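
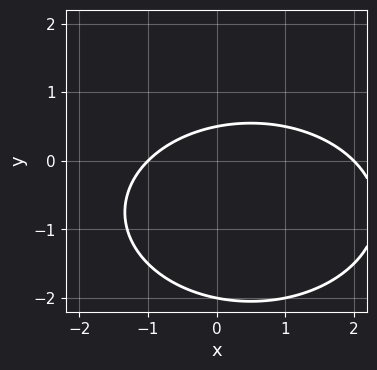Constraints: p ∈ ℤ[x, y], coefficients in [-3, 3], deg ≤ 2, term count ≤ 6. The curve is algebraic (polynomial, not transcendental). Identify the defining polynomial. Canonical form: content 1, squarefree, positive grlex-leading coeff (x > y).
x^2 + 2*y^2 - x + 3*y - 2

(a) The degree is 2 — a generic line meets the curve in up to 2 points.
(b) From the axis intercepts and sections: among the integer gridlines, it crosses the x-axis at x ∈ {-1, 2}; it crosses the y-axis at the gridline y = -2.
(c) The integer polynomial consistent with all of this is the stated p.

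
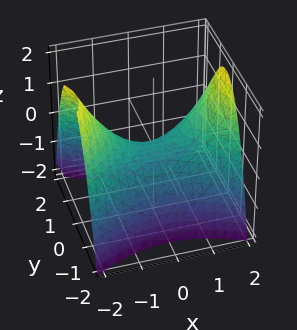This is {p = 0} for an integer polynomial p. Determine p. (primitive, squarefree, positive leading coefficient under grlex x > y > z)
1. Degree: a saddle surface; a quadric, so deg p = 2.
2. Symmetries: mirror symmetry y ↦ −y ⇒ only even powers of y; it's symmetric under x → −x, forcing even powers of x.
3. From the axis intercepts and sections: one x-axis crossing is at x = 0; it meets the y-axis at y = 0 (among the integer gridlines); it crosses the z-axis at the gridline z = 0.
4. These observations pin down the coefficients.

x^2 - 2*y^2 - 2*z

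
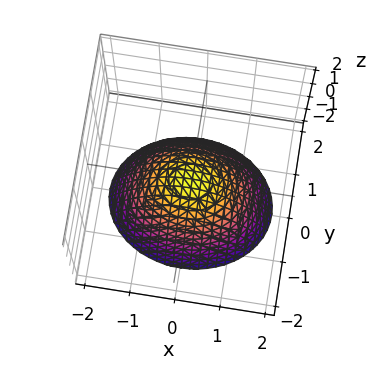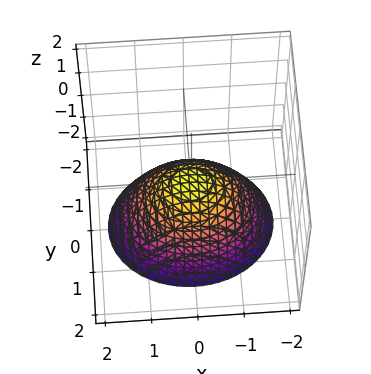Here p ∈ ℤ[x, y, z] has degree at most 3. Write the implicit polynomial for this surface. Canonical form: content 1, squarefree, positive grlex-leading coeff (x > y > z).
2*x^2 + 3*y^2 + 3*z

(a) deg p = 2. A paraboloid; a quadric.
(b) Symmetries: mirror symmetry y ↦ −y ⇒ only even powers of y; mirror symmetry x ↦ −x ⇒ only even powers of x.
(c) Reading off the gridlines: it crosses the x-axis at the gridline x = 0; it crosses the z-axis at the gridline z = 0; one y-axis crossing is at y = 0.
(d) Assembling these constraints gives the stated polynomial.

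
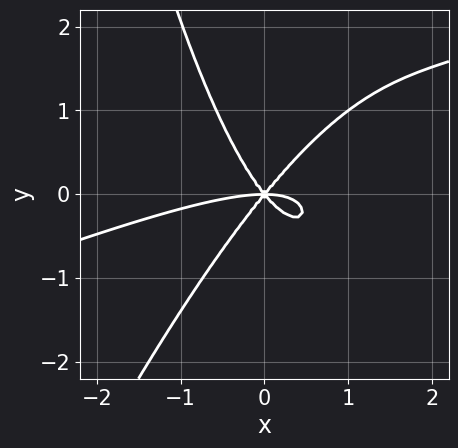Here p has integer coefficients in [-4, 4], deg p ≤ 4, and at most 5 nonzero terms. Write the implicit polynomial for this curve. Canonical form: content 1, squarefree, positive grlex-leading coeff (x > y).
x^4 - 3*x^3*y + x^2*y^2 + 3*x^2*y - 2*y^3

Degree: no degree-3 curve has this shape, so deg p = 4.
Reading off the gridlines: one x-axis crossing is at x = 0; it meets the y-axis at y = 0 (among the integer gridlines).
Matching integer coefficients to the picture gives p.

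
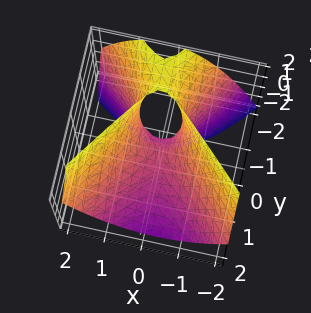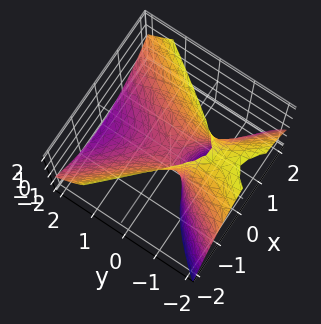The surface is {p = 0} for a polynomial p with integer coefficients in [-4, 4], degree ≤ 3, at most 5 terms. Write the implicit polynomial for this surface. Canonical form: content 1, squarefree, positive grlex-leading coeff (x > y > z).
3*x^2 + x*y - 2*y^2 - 3*y*z - 2*z

(a) Degree: no degree-1 surface has this shape, so deg p = 2.
(b) Observable constraints: one y-axis crossing is at y = 0; it meets the z-axis at z = 0 (among the integer gridlines); it crosses the x-axis at the gridline x = 0.
(c) The integer polynomial consistent with all of this is the stated p.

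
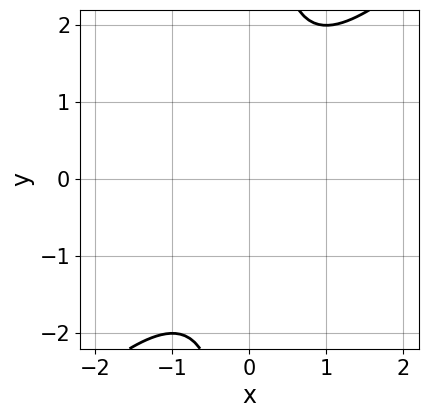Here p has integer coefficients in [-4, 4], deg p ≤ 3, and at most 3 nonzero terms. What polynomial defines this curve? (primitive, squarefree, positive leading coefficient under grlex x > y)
The degree is 2 — a generic line meets the curve in up to 2 points.
Reading off the gridlines: no x-intercept at any integer in the box; the curve avoids every integer y-axis point in the box.
Together with the visible shape, these determine p as stated.

x^2 - x*y + 1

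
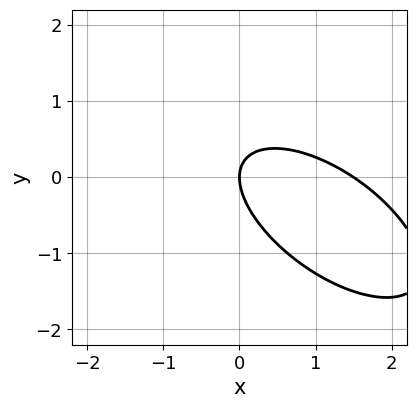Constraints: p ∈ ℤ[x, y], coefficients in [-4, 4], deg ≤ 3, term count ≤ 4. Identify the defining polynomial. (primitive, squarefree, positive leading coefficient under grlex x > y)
2*x^2 + 3*x*y + 3*y^2 - 3*x

deg p = 2. The shape is more complex than any degree-1 curve.
Reading off the gridlines: one x-axis crossing is at x = 0; one y-axis crossing is at y = 0.
Putting this together gives p.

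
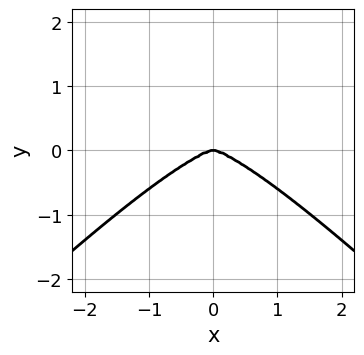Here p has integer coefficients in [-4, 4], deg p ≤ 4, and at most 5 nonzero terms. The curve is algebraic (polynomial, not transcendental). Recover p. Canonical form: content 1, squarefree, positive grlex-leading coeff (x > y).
x^4 - x^2*y^2 + 3*y^3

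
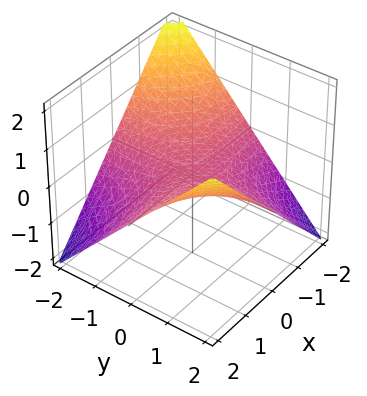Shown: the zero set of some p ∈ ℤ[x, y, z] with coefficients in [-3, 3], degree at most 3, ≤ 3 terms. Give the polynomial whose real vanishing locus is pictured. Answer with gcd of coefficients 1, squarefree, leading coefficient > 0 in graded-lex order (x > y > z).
x*y - 2*z

1. The degree is 2 — a hyperbolic paraboloid; a quadric.
2. Reading off the gridlines: the visible y-axis segment lies entirely on the surface; the visible x-axis segment lies entirely on the surface.
3. Assembling these constraints gives the stated polynomial.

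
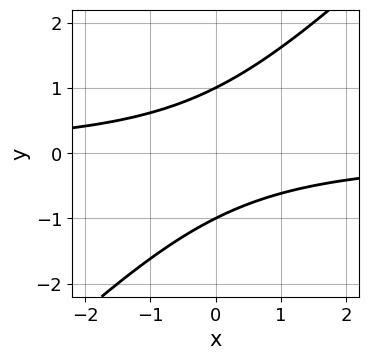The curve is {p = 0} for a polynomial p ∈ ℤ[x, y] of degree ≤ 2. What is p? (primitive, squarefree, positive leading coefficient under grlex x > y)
x*y - y^2 + 1

(a) deg p = 2. A generic line meets the curve in up to 2 points.
(b) From the visible intercepts: it misses every integer gridline on the x-axis; the y-axis gridline crossings are at y ∈ {-1, 1}.
(c) Assembling these constraints gives the stated polynomial.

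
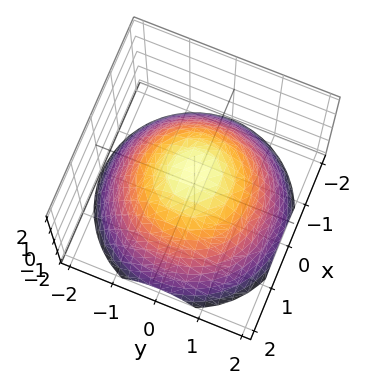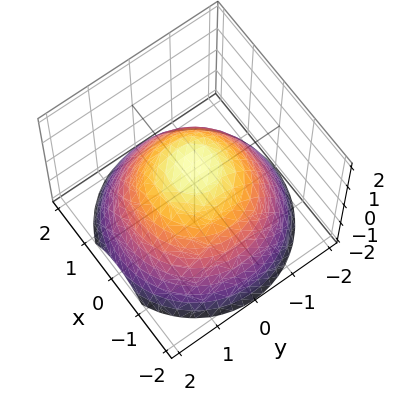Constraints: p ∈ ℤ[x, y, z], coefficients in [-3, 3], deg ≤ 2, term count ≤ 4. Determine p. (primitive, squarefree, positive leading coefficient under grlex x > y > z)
2*x^2 + 2*y^2 + 3*z - 3

1. The degree is 2 — no degree-1 surface has this shape.
2. Symmetry: every cross-section ⟂ z is a circle, so x, y appear only via x² + y².
3. Against the integer gridlines: it meets the z-axis at z = 1 (among the integer gridlines); a circular section at z = 0 has radius between 1 and 2.
4. Together with the visible shape, these determine p as stated.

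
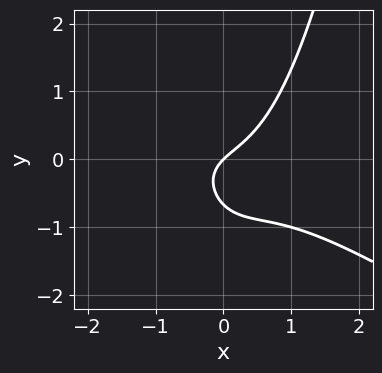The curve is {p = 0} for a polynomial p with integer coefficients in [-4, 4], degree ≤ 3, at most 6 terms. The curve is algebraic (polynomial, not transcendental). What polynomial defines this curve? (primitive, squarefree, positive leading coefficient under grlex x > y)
2*x^3 + 3*x^2*y - 3*y^2 + 2*x - 2*y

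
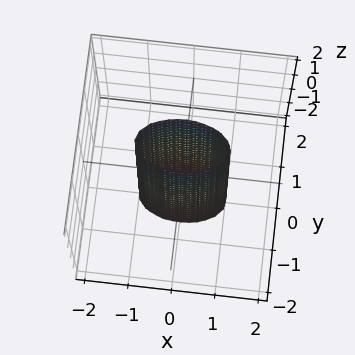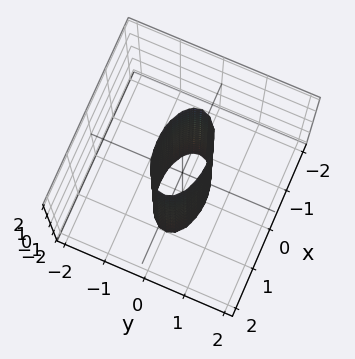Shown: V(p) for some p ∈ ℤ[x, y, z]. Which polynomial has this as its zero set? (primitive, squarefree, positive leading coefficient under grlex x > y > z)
(a) Degree: a cylinder; a quadric, so deg p = 2.
(b) Symmetries: it's symmetric under x → −x, forcing even powers of x; mirror symmetry z ↦ −z ⇒ only even powers of z; mirror symmetry y ↦ −y ⇒ only even powers of y.
(c) Observable constraints: it misses every integer gridline on the z-axis; the x-axis gridline crossings are at x ∈ {-1, 1}.
(d) Fitting integer coefficients to these (and the overall shape) gives p.

x^2 + 3*y^2 - 1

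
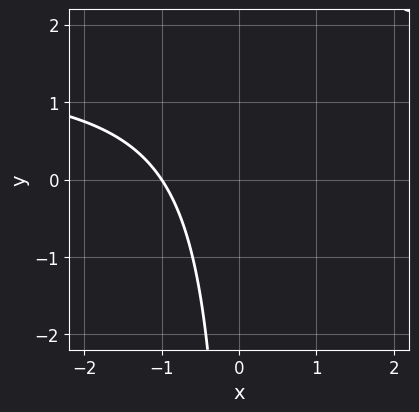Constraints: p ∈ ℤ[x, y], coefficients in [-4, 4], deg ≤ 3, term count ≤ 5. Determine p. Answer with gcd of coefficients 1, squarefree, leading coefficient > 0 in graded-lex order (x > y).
2*x*y - 3*x - 3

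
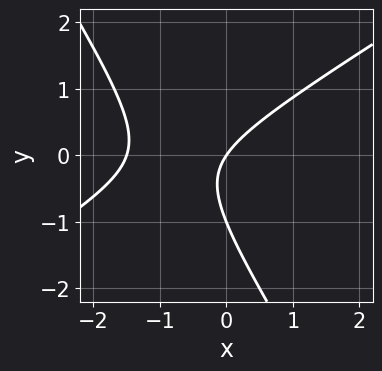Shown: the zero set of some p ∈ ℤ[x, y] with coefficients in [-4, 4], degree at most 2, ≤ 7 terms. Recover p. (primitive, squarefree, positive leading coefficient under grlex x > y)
(a) deg p = 2. No degree-1 curve has this shape.
(b) Checking where it meets the axes: it crosses the x-axis at the gridline x = 0; among the integer gridlines, it crosses the y-axis at y ∈ {-1, 0}.
(c) Assembling these constraints gives the stated polynomial.

2*x^2 - 2*x*y - 2*y^2 + 3*x - 2*y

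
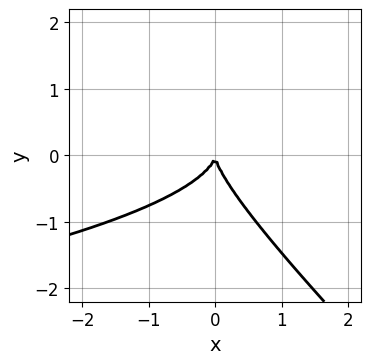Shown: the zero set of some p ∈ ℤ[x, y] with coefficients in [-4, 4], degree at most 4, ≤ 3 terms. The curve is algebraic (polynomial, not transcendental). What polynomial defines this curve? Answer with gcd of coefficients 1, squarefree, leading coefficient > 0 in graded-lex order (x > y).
First, the degree is 3 — the shape is more complex than any degree-2 curve.
Next, reading off the gridlines: it meets the y-axis at y = 0 (among the integer gridlines); it crosses the x-axis at the gridline x = 0.
Finally, assembling these constraints gives the stated polynomial.

x*y^2 + y^3 + x^2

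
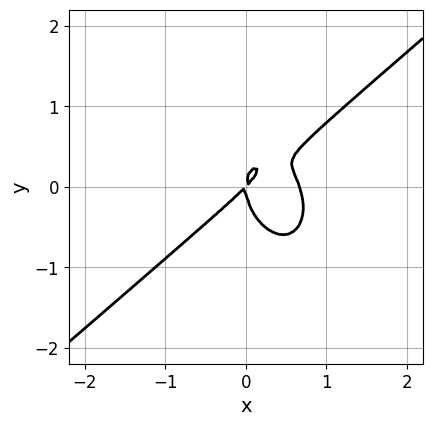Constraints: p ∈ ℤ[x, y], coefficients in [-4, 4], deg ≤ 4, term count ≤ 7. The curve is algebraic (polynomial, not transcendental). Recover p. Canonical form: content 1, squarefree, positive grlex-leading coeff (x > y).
(a) deg p = 3. No degree-2 curve has this shape.
(b) Observable constraints: one x-axis crossing is at x = 0; it crosses the y-axis at the gridline y = 0.
(c) Matching integer coefficients to the picture gives p.

3*x^3 - 2*x^2*y - 2*y^3 - 2*x^2 + 2*x*y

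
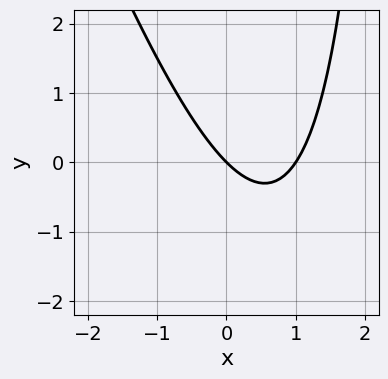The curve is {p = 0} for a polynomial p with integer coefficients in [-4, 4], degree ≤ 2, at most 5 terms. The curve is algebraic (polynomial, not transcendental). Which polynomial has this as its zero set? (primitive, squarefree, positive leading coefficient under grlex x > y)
3*x^2 + x*y - 3*x - 3*y

First, the degree is 2 — no degree-1 curve has this shape.
Then, against the integer gridlines: it crosses the y-axis at the gridline y = 0; the x-axis gridline crossings are at x ∈ {0, 1}.
Finally, fitting integer coefficients to these (and the overall shape) gives p.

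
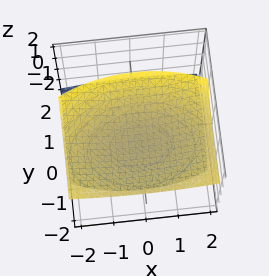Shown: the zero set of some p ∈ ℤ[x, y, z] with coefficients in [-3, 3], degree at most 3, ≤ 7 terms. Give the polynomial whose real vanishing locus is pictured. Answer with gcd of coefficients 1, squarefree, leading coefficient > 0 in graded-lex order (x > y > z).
First, there are 2 components. They look like related sheets of one shape, so recover p as a whole.
Then, deg p = 2. A generic line meets the surface in up to 2 points.
Next, from the axis intercepts and sections: the surface avoids every integer y-axis point in the box; among the integer gridlines, it crosses the z-axis at z ∈ {-1, 1}.
Finally, these observations pin down the coefficients.

x^2 + 2*y^2 + 3*y*z - 3*z^2 + 3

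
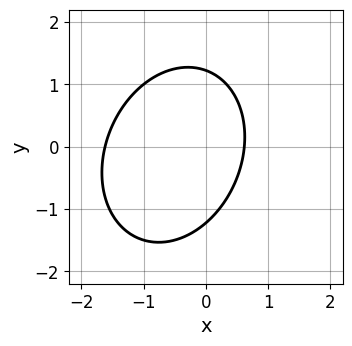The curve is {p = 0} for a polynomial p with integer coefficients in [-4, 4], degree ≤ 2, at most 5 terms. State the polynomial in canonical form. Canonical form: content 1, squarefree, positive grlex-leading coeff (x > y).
1. deg p = 2. The shape is more complex than any degree-1 curve.
2. The integer polynomial consistent with all of this is the stated p.

3*x^2 - x*y + 2*y^2 + 3*x - 3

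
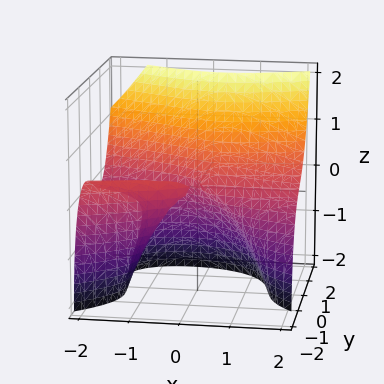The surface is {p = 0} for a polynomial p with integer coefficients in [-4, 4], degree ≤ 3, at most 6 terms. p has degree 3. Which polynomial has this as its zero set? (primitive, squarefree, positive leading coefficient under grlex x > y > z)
2*x^2*z - 3*y^3 - 2*x*y + y^2 + 2*z^2

(a) The degree is 3 — the shape is more complex than any degree-2 surface.
(b) From the axis intercepts and sections: every point of the x-axis in the box is on the surface.
(c) Together with the visible shape, these determine p as stated.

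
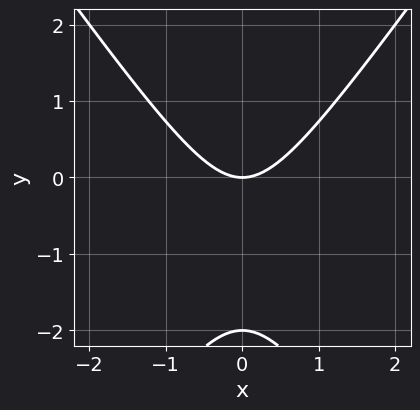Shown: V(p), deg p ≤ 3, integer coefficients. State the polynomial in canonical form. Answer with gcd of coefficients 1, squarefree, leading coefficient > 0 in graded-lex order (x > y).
2*x^2 - y^2 - 2*y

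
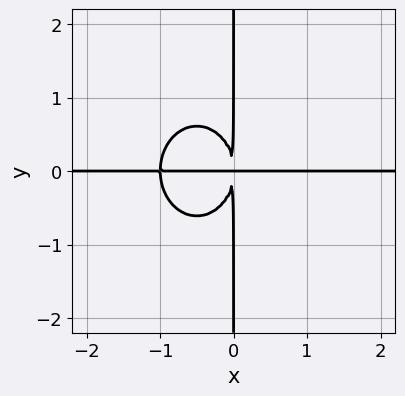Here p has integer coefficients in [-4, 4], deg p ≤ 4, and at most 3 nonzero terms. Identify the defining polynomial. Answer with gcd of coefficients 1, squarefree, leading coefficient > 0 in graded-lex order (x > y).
3*x^3*y + 2*x*y^3 + 3*x^2*y

First, degree: a generic line meets the curve in up to 4 points, so deg p = 4.
Then, from the axis intercepts and sections: every point of the y-axis in the box is on the curve; every point of the x-axis in the box is on the curve.
Finally, putting this together gives p.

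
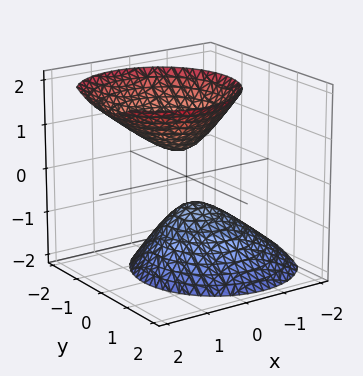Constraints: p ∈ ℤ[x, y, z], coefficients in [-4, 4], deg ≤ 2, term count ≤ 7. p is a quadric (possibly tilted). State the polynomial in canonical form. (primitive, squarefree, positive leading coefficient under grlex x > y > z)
3*x^2 - 2*x*z + 3*y^2 - 2*z^2 + 1

(a) There are 2 components. Treating them together as one polynomial.
(b) deg p = 2. No degree-1 surface has this shape.
(c) Against the integer gridlines: it misses every integer gridline on the x-axis; no y-intercept at any integer in the box.
(d) The integer polynomial consistent with all of this is the stated p.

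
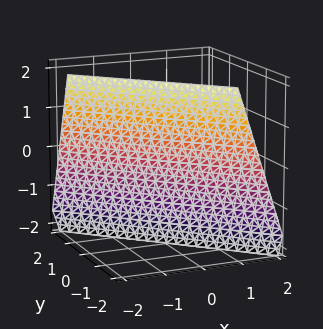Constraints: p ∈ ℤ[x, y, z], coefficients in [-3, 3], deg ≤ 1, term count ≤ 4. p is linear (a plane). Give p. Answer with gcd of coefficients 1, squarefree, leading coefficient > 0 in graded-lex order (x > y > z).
(a) The degree is 1 — every cross-section is a straight line — this is a plane.
(b) Against the integer gridlines: it meets the z-axis at z = -2 (among the integer gridlines).
(c) Putting this together gives p.

3*x + 3*y + z + 2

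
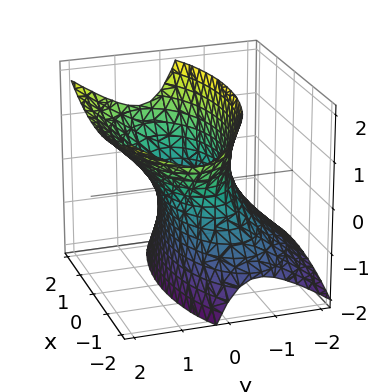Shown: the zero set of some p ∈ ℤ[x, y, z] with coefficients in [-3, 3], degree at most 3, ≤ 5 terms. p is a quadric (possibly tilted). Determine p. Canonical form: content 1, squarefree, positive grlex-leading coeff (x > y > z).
x^2 + 3*y^2 - 3*y*z - z^2 - 2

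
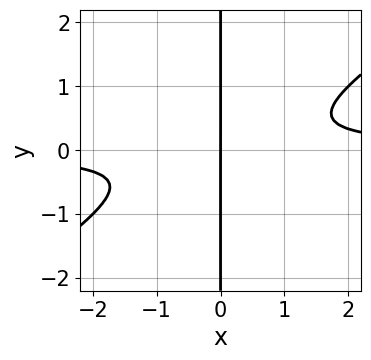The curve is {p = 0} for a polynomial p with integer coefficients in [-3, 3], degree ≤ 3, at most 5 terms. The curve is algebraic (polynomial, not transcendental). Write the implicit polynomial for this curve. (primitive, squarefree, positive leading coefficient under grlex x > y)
2*x^2*y - 3*x*y^2 - x

First, the degree is 3 — the shape is more complex than any degree-2 curve.
Next, observable constraints: every point of the y-axis in the box is on the curve; it crosses the x-axis at the gridline x = 0.
Finally, the integer polynomial consistent with all of this is the stated p.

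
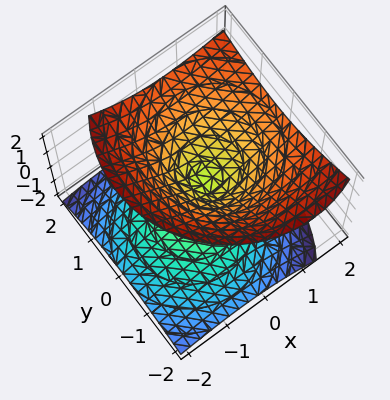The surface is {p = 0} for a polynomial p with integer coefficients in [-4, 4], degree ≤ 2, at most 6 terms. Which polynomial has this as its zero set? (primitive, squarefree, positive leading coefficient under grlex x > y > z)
1. Degree: the shape is more complex than any degree-1 surface, so deg p = 2.
2. Reading off the gridlines: one x-axis crossing is at x = 0; one y-axis crossing is at y = 0.
3. Solving for integer coefficients yields p as stated.

2*x^2 - 2*x*z + 2*y^2 - y*z - 3*z^2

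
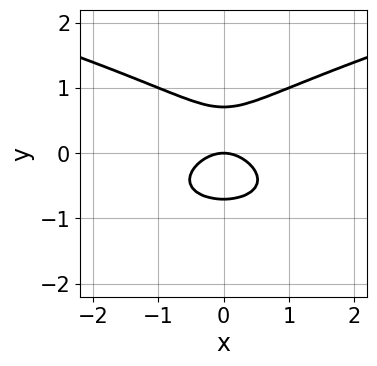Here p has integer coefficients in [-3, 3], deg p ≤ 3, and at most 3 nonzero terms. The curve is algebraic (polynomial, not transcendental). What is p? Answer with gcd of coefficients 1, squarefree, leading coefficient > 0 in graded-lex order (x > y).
First, the degree is 3 — no degree-2 curve has this shape.
Next, symmetries: the x ↦ −x reflection is a symmetry, so x appears only in even powers.
Then, against the integer gridlines: it crosses the x-axis at the gridline x = 0; one y-axis crossing is at y = 0.
Finally, the integer polynomial consistent with all of this is the stated p.

2*y^3 - x^2 - y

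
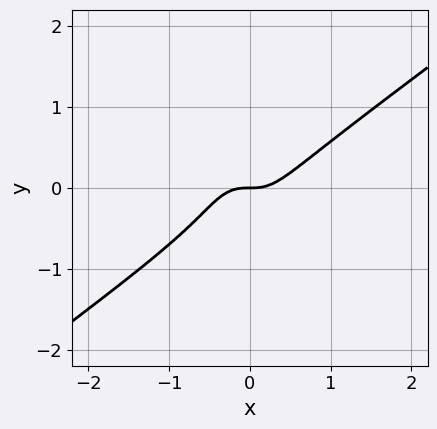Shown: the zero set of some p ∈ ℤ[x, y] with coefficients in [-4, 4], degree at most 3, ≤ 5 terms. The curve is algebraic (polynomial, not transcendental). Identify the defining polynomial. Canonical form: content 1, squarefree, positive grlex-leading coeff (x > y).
3*x^3 - 3*x^2*y - 2*y^3 - y^2 - y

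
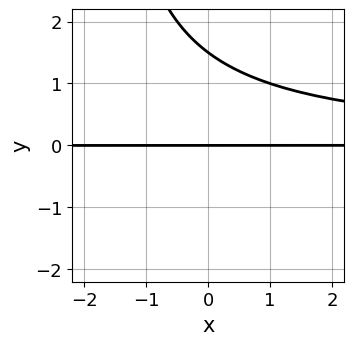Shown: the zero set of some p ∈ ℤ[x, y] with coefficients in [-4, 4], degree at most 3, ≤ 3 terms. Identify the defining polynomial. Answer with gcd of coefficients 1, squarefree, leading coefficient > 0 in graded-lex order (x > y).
First, deg p = 3. The shape is more complex than any degree-2 curve.
Then, checking where it meets the axes: one y-axis crossing is at y = 0; the visible x-axis segment lies entirely on the curve.
Finally, assembling these constraints gives the stated polynomial.

x*y^2 + 2*y^2 - 3*y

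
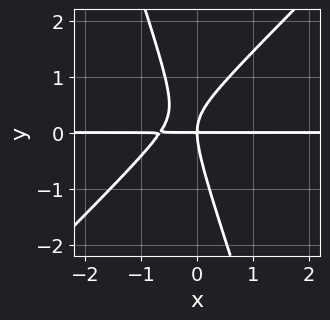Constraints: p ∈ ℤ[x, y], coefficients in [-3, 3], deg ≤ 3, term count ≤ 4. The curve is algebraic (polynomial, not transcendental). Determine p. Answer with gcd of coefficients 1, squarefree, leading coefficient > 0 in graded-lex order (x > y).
3*x^2*y - 2*x*y^2 - y^3 + 2*x*y

1. The degree is 3 — a generic line meets the curve in up to 3 points.
2. Reading off the gridlines: it meets the y-axis at y = 0 (among the integer gridlines); every point of the x-axis in the box is on the curve.
3. Assembling these constraints gives the stated polynomial.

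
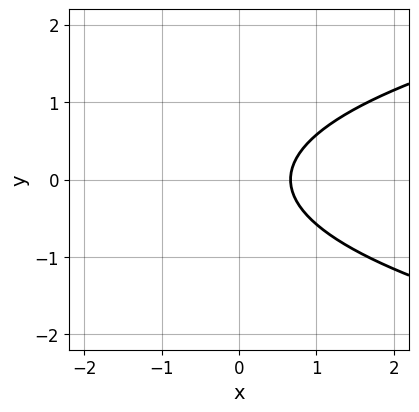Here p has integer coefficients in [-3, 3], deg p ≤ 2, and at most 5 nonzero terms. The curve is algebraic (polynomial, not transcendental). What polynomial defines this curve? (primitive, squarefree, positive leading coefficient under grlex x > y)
3*y^2 - 3*x + 2

deg p = 2. No degree-1 curve has this shape.
Symmetries: mirror symmetry y ↦ −y ⇒ only even powers of y.
Checking where it meets the axes: the curve avoids every integer y-axis point in the box.
Putting this together gives p.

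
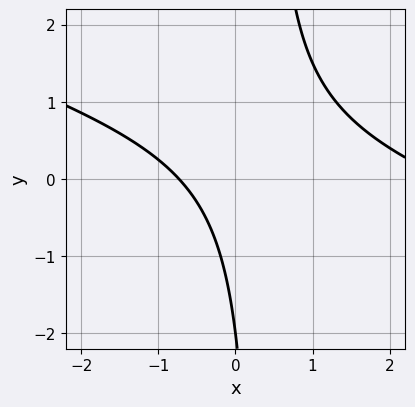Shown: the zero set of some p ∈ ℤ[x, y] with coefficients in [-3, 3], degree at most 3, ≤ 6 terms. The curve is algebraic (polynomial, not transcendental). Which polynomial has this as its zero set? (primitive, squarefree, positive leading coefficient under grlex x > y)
x^2 + 3*x*y - 2*x - y - 2

1. deg p = 2. No degree-1 curve has this shape.
2. Against the integer gridlines: it crosses the y-axis at the gridline y = -2.
3. Matching integer coefficients to the picture gives p.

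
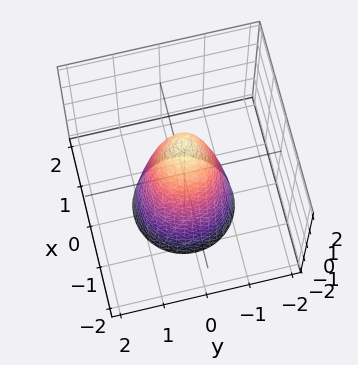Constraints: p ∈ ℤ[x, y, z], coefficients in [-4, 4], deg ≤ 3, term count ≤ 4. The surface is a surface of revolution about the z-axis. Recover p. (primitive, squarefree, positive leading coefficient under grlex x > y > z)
3*x^2 + 3*y^2 + z - 2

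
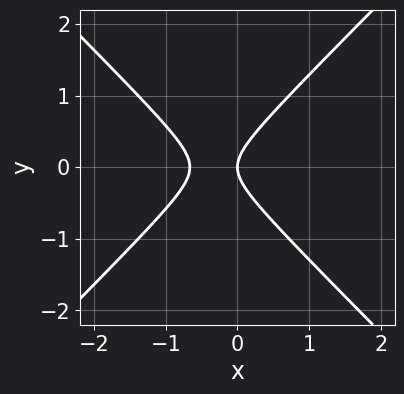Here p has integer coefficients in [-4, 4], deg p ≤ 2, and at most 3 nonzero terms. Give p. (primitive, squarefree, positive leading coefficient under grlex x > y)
deg p = 2.
Symmetries: mirror symmetry y ↦ −y ⇒ only even powers of y.
From the visible intercepts: it crosses the y-axis at the gridline y = 0; it meets the x-axis at x = 0 (among the integer gridlines).
The integer polynomial consistent with all of this is the stated p.

3*x^2 - 3*y^2 + 2*x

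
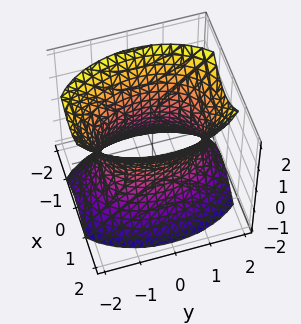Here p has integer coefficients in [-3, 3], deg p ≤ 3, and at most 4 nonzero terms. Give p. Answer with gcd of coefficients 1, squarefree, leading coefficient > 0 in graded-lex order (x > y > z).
2*x^2 + y^2 - z^2 - 2

1. deg p = 2. One connected sheet with a waist; a quadric.
2. Symmetries: mirror symmetry y ↦ −y ⇒ only even powers of y; it's symmetric under z → −z, forcing even powers of z; the x ↦ −x reflection is a symmetry, so x appears only in even powers.
3. Reading off the gridlines: the x-axis gridline crossings are at x ∈ {-1, 1}; it misses every integer gridline on the z-axis.
4. Fitting integer coefficients to these (and the overall shape) gives p.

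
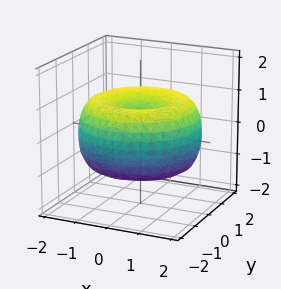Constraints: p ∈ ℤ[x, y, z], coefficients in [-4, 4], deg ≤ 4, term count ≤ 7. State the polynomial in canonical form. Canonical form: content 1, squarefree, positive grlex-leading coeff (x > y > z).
(a) deg p = 4.
(b) By symmetry, every cross-section ⟂ z is a circle, so x, y appear only via x² + y².
(c) Observable constraints: a circular section at z = 0 has radius between 1 and 2.
(d) Putting this together gives p.

x^4 + 2*x^2*y^2 + y^4 - 3*x^2 - 3*y^2 + 3*z^2 - 1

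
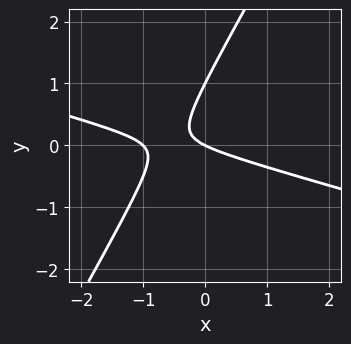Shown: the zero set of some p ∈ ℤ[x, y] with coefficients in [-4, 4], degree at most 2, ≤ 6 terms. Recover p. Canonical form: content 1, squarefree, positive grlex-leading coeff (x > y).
x^2 + 3*x*y - 2*y^2 + x + 2*y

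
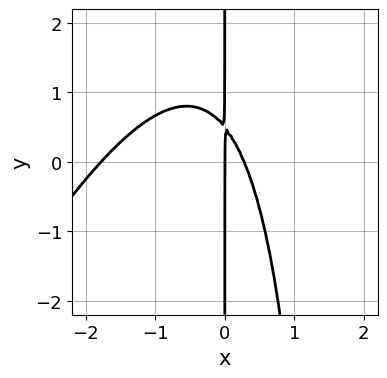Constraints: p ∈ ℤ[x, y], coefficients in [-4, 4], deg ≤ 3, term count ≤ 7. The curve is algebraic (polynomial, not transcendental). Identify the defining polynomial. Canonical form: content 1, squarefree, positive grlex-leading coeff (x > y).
1. Degree: a generic line meets the curve in up to 3 points, so deg p = 3.
2. From the axis intercepts and sections: it meets the x-axis at x = 0 (among the integer gridlines); every point of the y-axis in the box is on the curve.
3. Matching integer coefficients to the picture gives p.

2*x^3 - x^2*y + 3*x^2 + 2*x*y - x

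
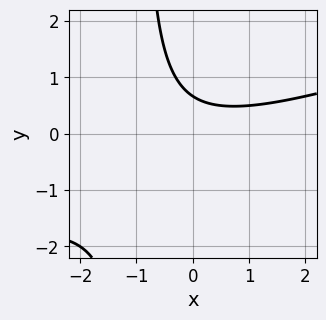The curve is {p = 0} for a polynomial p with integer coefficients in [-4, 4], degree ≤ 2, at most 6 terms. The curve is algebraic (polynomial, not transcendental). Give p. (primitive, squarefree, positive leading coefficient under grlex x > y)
x^2 - 3*x*y - 3*y + 2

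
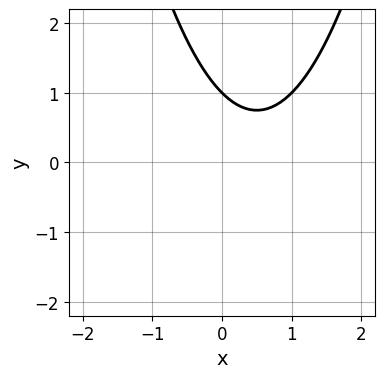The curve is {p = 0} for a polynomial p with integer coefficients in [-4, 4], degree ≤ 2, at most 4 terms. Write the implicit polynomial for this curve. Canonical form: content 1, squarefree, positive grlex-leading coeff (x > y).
(a) deg p = 2.
(b) From the visible intercepts: it crosses the y-axis at the gridline y = 1; the curve avoids every integer x-axis point in the box.
(c) Together with the visible shape, these determine p as stated.

x^2 - x - y + 1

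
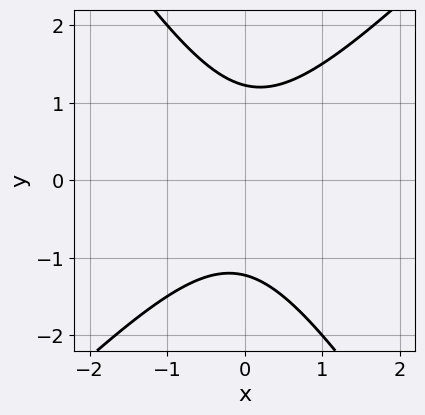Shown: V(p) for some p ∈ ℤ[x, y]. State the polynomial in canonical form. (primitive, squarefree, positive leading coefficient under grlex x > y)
3*x^2 - x*y - 2*y^2 + 3

(a) Degree: no degree-1 curve has this shape, so deg p = 2.
(b) Observable constraints: the curve avoids every integer x-axis point in the box.
(c) Together with the visible shape, these determine p as stated.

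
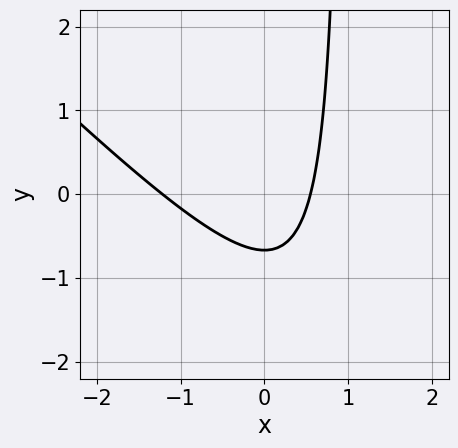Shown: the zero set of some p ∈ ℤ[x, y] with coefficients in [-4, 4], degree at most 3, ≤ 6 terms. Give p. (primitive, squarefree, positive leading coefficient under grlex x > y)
First, deg p = 2. A generic line meets the curve in up to 2 points.
Finally, matching integer coefficients to the picture gives p.

3*x^2 + 3*x*y + 2*x - 3*y - 2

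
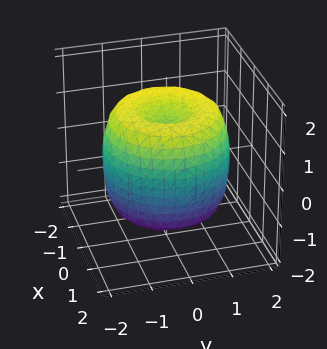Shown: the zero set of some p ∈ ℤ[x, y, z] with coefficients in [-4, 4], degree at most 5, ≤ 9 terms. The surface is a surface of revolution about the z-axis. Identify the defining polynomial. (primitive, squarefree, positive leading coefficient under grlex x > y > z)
(a) The degree is 4 — no degree-3 surface has this shape.
(b) Symmetries: rotational symmetry about the z-axis ⇒ p depends on x, y only through x² + y².
(c) From the visible intercepts: the z-axis gridline crossings are at z ∈ {-1, 1}; a circular section at z = 0 has radius between 1 and 2.
(d) Matching integer coefficients to the picture gives p.

x^4 + 2*x^2*y^2 + y^4 - 2*x^2 - 2*y^2 + z^2 - 1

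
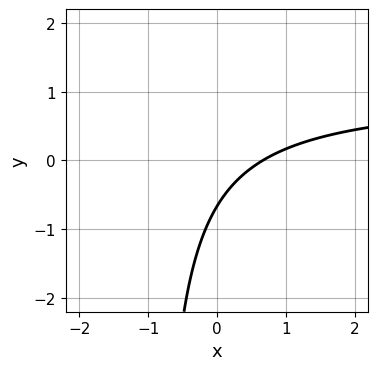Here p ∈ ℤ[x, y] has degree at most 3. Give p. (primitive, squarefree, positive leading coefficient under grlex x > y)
1. The degree is 2 — the shape is more complex than any degree-1 curve.
2. Matching integer coefficients to the picture gives p.

3*x*y - 3*x + 3*y + 2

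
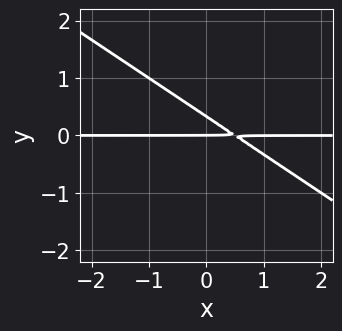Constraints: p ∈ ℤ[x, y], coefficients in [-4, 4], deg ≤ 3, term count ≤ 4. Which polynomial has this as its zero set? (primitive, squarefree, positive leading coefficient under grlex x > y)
First, the degree is 2 — a generic line meets the curve in up to 2 points.
Then, from the visible intercepts: it meets the y-axis at y = 0 (among the integer gridlines); the visible x-axis segment lies entirely on the curve.
Finally, assembling these constraints gives the stated polynomial.

2*x*y + 3*y^2 - y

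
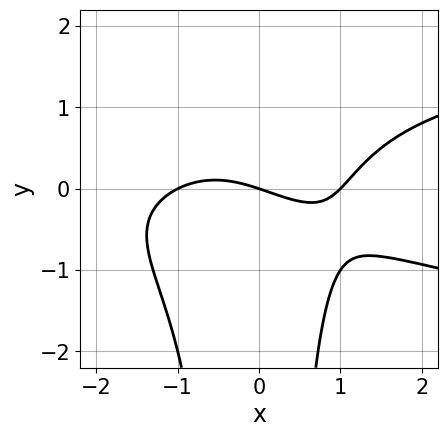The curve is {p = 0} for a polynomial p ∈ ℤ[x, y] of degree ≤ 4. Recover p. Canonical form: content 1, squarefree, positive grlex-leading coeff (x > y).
2*x^2*y^2 - x^3 - x*y + x + 3*y

deg p = 4.
Checking where it meets the axes: among the integer gridlines, it crosses the x-axis at x ∈ {-1, 0, 1}; it crosses the y-axis at the gridline y = 0.
Matching integer coefficients to the picture gives p.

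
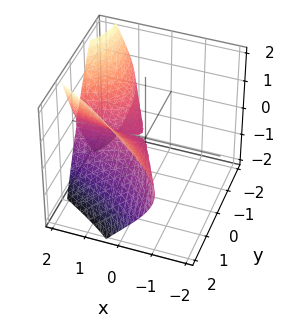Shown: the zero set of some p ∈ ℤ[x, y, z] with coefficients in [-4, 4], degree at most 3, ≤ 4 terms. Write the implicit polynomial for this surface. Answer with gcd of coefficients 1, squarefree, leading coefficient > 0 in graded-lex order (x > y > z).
2*x*y^2 + x*z^2 + y^3 - 3*z^2

(a) deg p = 3. No degree-2 surface has this shape.
(b) Against the integer gridlines: it crosses the z-axis at the gridline z = 0; it meets the y-axis at y = 0 (among the integer gridlines); every point of the x-axis in the box is on the surface.
(c) Together with the visible shape, these determine p as stated.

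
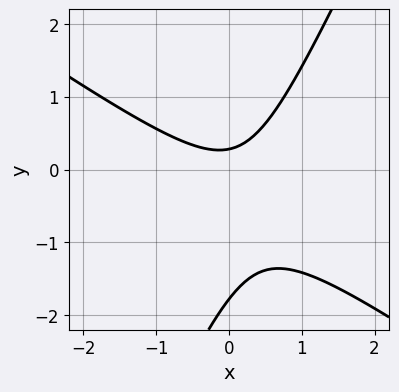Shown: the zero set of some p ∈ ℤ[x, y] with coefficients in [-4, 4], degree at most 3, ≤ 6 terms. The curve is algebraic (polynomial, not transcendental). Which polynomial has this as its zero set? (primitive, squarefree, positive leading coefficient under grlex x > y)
3*x^2 + 3*x*y - 2*y^2 - 3*y + 1

First, degree: a generic line meets the curve in up to 2 points, so deg p = 2.
Next, from the visible intercepts: it misses every integer gridline on the x-axis.
Finally, the integer polynomial consistent with all of this is the stated p.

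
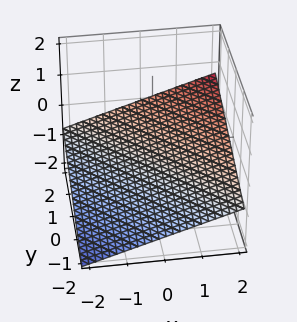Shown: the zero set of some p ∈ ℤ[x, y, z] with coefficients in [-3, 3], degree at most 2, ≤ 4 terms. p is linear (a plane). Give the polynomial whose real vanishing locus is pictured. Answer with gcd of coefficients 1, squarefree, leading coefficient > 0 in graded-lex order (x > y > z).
1. Degree: the surface is flat (a plane), so deg p = 1.
2. From the visible intercepts: it crosses the x-axis at the gridline x = 2; it crosses the y-axis at the gridline y = 2.
3. Solving for integer coefficients yields p as stated.

x + y - 3*z - 2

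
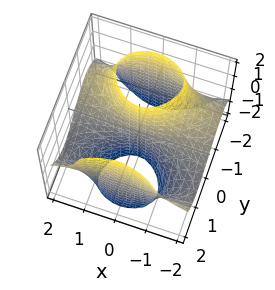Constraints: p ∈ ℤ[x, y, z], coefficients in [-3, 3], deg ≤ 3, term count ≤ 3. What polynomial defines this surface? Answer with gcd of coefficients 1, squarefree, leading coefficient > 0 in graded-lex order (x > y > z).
x^2*z - y^3 + 3*y

deg p = 3. No degree-2 surface has this shape.
Checking where it meets the axes: the visible z-axis segment lies entirely on the surface; it crosses the y-axis at the gridline y = 0; the visible x-axis segment lies entirely on the surface.
The integer polynomial consistent with all of this is the stated p.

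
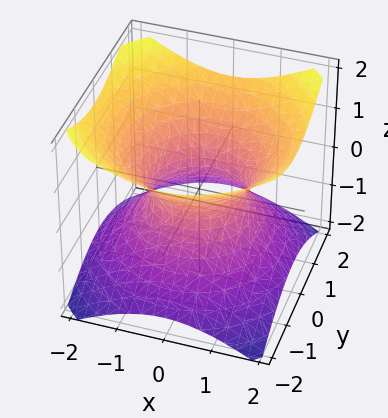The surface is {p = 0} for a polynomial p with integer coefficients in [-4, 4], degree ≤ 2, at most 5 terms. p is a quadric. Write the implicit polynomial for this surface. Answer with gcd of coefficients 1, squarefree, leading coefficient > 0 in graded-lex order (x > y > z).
(a) The degree is 2 — one connected sheet with a waist; a quadric.
(b) Symmetry: the surface is invariant under rotation about z: p = q(x² + y², z); the z ↦ −z reflection is a symmetry, so z appears only in even powers.
(c) Observable constraints: the y-axis gridline crossings are at y ∈ {-1, 1}; the x-axis gridline crossings are at x ∈ {-1, 1}; a circular section at z = -1 has radius between 1 and 2.
(d) Assembling these constraints gives the stated polynomial.

2*x^2 + 2*y^2 - 3*z^2 - 2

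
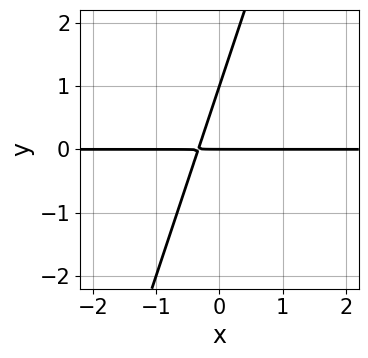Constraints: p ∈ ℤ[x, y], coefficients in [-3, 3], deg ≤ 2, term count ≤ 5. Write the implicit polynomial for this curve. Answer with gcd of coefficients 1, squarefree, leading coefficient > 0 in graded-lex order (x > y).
3*x*y - y^2 + y

1. deg p = 2.
2. From the axis intercepts and sections: the y-axis gridline crossings are at y ∈ {0, 1}; every point of the x-axis in the box is on the curve.
3. Together with the visible shape, these determine p as stated.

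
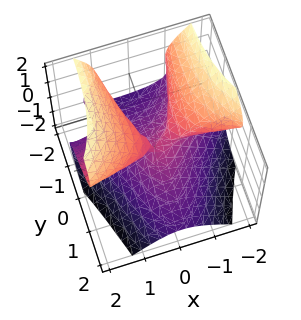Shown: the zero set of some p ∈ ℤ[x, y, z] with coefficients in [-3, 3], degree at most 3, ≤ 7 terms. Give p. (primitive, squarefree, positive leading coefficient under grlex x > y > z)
2*x^2*y - 2*x^2*z + 2*z^3 - x*z + y^2

First, deg p = 3. No degree-2 surface has this shape.
Then, from the axis intercepts and sections: the visible x-axis segment lies entirely on the surface; one y-axis crossing is at y = 0.
Finally, these observations pin down the coefficients.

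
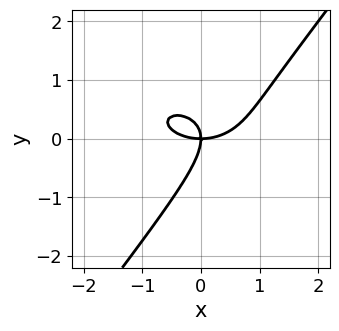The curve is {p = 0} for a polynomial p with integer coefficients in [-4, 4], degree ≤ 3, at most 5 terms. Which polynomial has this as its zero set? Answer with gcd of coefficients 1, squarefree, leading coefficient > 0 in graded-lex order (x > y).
x^3 + 2*x*y^2 - 2*y^3 - 2*x*y

1. The degree is 3 — no degree-2 curve has this shape.
2. From the visible intercepts: one y-axis crossing is at y = 0; it crosses the x-axis at the gridline x = 0.
3. These observations pin down the coefficients.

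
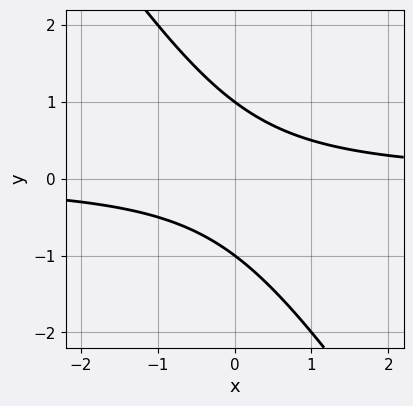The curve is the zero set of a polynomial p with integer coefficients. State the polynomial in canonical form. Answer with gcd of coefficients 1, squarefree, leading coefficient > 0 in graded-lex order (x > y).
3*x*y + 2*y^2 - 2

(a) The degree is 2 — no degree-1 curve has this shape.
(b) From the visible intercepts: no x-intercept at any integer in the box; the y-axis gridline crossings are at y ∈ {-1, 1}.
(c) Together with the visible shape, these determine p as stated.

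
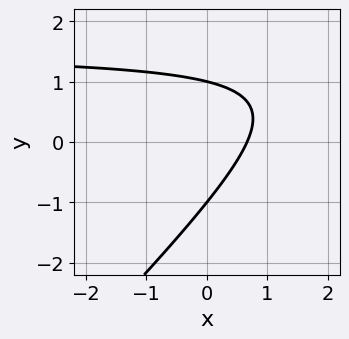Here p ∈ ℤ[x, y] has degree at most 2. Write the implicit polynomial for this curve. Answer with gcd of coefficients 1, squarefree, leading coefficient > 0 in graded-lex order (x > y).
(a) The degree is 2 — no degree-1 curve has this shape.
(b) From the visible intercepts: the y-axis gridline crossings are at y ∈ {-1, 1}.
(c) Together with the visible shape, these determine p as stated.

2*x*y - 2*y^2 - 3*x + 2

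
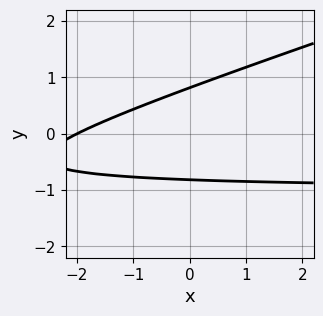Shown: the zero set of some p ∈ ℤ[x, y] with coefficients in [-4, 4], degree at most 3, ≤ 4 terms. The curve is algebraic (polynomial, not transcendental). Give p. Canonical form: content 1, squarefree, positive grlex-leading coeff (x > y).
First, degree: a generic line meets the curve in up to 2 points, so deg p = 2.
Next, from the visible intercepts: it crosses the x-axis at the gridline x = -2.
Finally, solving for integer coefficients yields p as stated.

x*y - 3*y^2 + x + 2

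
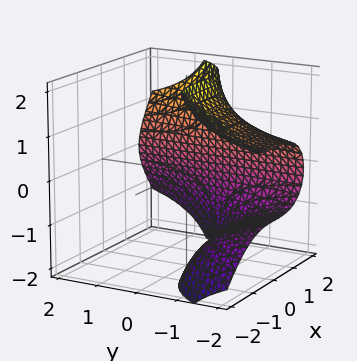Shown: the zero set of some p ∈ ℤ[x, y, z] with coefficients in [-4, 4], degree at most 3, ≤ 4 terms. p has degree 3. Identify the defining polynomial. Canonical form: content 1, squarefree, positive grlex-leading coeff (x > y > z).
1. The degree is 3 — a generic line meets the surface in up to 3 points.
2. Against the integer gridlines: the surface avoids every integer z-axis point in the box; no y-intercept at any integer in the box.
3. Together with the visible shape, these determine p as stated.

x^3 - 2*y*z^2 - 3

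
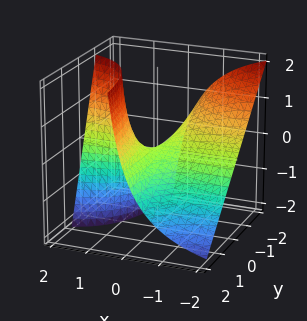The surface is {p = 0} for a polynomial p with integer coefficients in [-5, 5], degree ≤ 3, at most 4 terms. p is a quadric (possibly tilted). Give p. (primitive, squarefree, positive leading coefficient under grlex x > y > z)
Degree: the shape is more complex than any degree-1 surface, so deg p = 2.
From the axis intercepts and sections: one z-axis crossing is at z = 0; the visible x-axis segment lies entirely on the surface; the visible y-axis segment lies entirely on the surface.
Solving for integer coefficients yields p as stated.

4*x*y + 3*x*z - 3*z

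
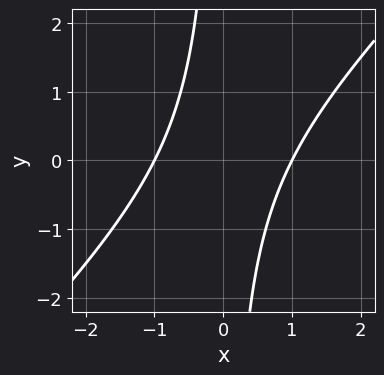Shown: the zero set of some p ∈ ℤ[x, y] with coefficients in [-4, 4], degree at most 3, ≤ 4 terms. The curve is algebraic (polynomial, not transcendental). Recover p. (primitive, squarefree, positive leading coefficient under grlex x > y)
x^2 - x*y - 1

(a) The degree is 2 — a generic line meets the curve in up to 2 points.
(b) Reading off the gridlines: no y-intercept at any integer in the box; among the integer gridlines, it crosses the x-axis at x ∈ {-1, 1}.
(c) These observations pin down the coefficients.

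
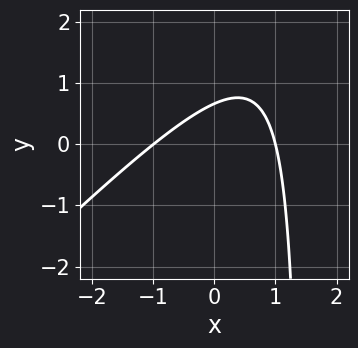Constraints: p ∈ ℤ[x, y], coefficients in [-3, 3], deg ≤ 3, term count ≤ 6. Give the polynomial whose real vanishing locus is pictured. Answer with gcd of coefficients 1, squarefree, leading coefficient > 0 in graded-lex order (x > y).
deg p = 2.
Observable constraints: the x-axis gridline crossings are at x ∈ {-1, 1}.
Together with the visible shape, these determine p as stated.

2*x^2 - 2*x*y + 3*y - 2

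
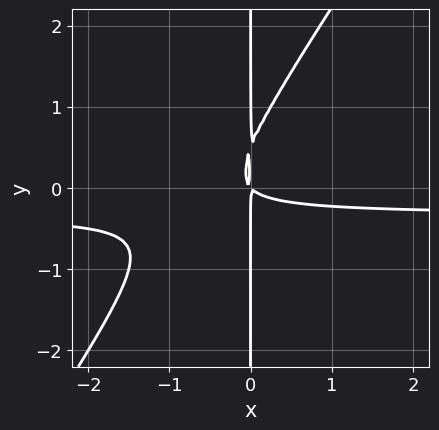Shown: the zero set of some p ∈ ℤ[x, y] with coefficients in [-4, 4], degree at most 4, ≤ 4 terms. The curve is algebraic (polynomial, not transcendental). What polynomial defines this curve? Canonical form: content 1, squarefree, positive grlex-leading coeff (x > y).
3*x^2*y - 2*x*y^2 + x^2 + x*y

First, degree: the shape is more complex than any degree-2 curve, so deg p = 3.
Then, observable constraints: every point of the y-axis in the box is on the curve.
Finally, together with the visible shape, these determine p as stated.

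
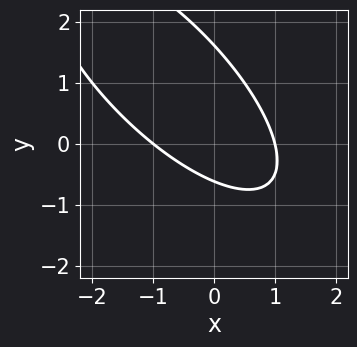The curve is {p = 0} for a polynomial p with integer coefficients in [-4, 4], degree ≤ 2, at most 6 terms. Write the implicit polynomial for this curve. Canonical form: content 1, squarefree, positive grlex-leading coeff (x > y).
First, the degree is 2 — no degree-1 curve has this shape.
Then, observable constraints: among the integer gridlines, it crosses the x-axis at x ∈ {-1, 1}.
Finally, solving for integer coefficients yields p as stated.

2*x^2 + 3*x*y + 2*y^2 - 2*y - 2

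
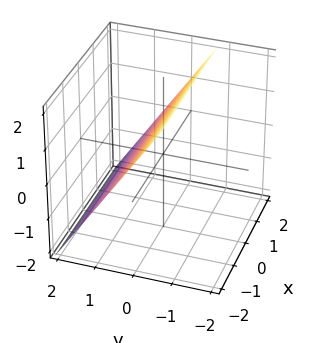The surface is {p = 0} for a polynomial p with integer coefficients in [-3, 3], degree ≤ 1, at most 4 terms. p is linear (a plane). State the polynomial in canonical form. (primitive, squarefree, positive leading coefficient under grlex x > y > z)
3*y + 2*z - 2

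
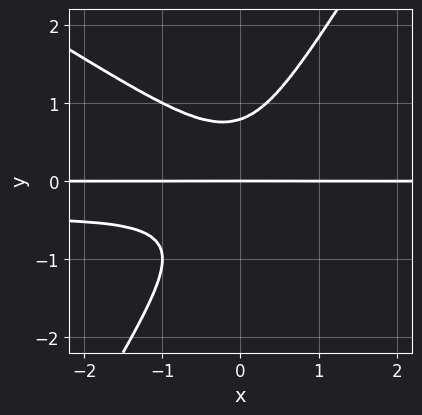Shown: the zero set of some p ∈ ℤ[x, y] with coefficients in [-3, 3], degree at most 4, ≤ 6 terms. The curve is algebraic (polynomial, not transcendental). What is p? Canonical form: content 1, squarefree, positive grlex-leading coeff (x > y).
2*x^2*y^2 + 2*x*y^3 - 2*y^4 + x^2*y + y

First, degree: a generic line meets the curve in up to 4 points, so deg p = 4.
Then, from the visible intercepts: it crosses the y-axis at the gridline y = 0; every point of the x-axis in the box is on the curve.
Finally, putting this together gives p.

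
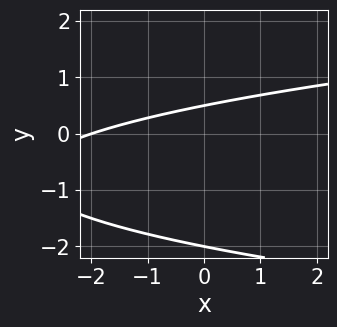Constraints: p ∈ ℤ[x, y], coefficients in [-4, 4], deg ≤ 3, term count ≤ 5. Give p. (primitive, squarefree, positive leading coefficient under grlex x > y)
First, deg p = 2. The shape is more complex than any degree-1 curve.
Next, from the visible intercepts: it crosses the y-axis at the gridline y = -2; one x-axis crossing is at x = -2.
Finally, assembling these constraints gives the stated polynomial.

2*y^2 - x + 3*y - 2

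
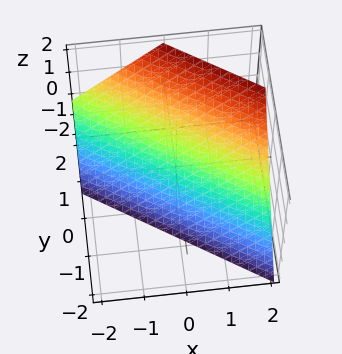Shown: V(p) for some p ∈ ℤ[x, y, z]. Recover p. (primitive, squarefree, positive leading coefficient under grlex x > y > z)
1. Degree: every cross-section is a straight line — this is a plane, so deg p = 1.
2. From the visible intercepts: it meets the x-axis at x = 1 (among the integer gridlines); it meets the z-axis at z = -1 (among the integer gridlines).
3. Together with the visible shape, these determine p as stated.

2*x + 3*y - 2*z - 2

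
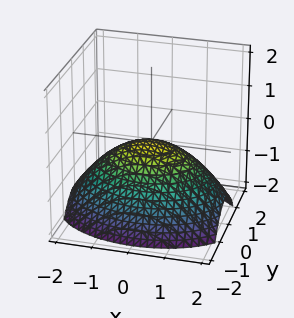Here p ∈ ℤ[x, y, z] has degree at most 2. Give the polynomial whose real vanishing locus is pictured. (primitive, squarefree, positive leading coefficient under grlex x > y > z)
First, deg p = 2.
Next, symmetries: mirror symmetry x ↦ −x ⇒ only even powers of x; the y ↦ −y reflection is a symmetry, so y appears only in even powers.
Next, against the integer gridlines: it meets the z-axis at z = 0 (among the integer gridlines); one x-axis crossing is at x = 0.
Finally, assembling these constraints gives the stated polynomial.

x^2 + 2*y^2 + 3*z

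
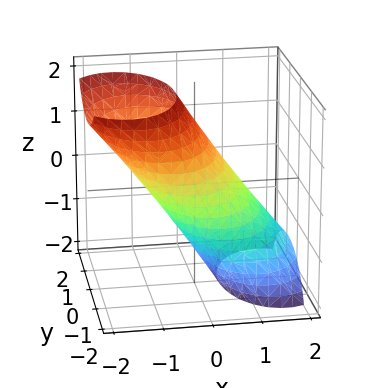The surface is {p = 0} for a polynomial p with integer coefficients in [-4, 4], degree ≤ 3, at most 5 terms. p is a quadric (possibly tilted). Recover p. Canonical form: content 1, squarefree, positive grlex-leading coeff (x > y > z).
2*x^2 + 3*x*z + y^2 + z^2 - 2

First, degree: no degree-1 surface has this shape, so deg p = 2.
Then, reading off the gridlines: the x-axis gridline crossings are at x ∈ {-1, 1}.
Finally, solving for integer coefficients yields p as stated.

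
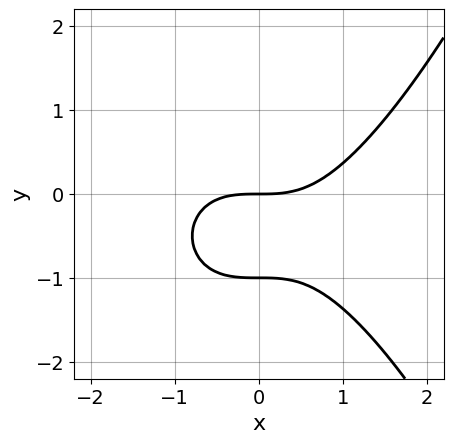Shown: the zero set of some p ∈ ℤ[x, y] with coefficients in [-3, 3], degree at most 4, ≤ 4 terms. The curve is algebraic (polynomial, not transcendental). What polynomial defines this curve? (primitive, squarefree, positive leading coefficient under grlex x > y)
x^3 - 2*y^2 - 2*y

1. Degree: a generic line meets the curve in up to 3 points, so deg p = 3.
2. Against the integer gridlines: the y-axis gridline crossings are at y ∈ {-1, 0}; it crosses the x-axis at the gridline x = 0.
3. Together with the visible shape, these determine p as stated.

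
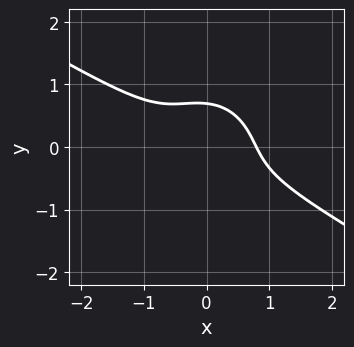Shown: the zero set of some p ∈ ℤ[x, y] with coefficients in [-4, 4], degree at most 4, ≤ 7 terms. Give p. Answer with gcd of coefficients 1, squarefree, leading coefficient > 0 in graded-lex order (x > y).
First, degree: the shape is more complex than any degree-2 curve, so deg p = 3.
Finally, matching integer coefficients to the picture gives p.

2*x^3 + 3*x^2*y + x*y^2 + 3*y^3 - 1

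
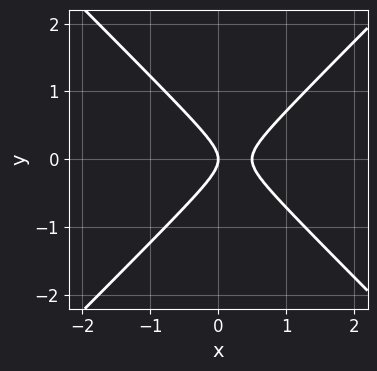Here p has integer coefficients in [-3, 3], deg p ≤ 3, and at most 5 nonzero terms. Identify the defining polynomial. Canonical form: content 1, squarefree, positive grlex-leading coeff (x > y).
(a) Degree: a generic line meets the curve in up to 2 points, so deg p = 2.
(b) Symmetries: the y ↦ −y reflection is a symmetry, so y appears only in even powers.
(c) Reading off the gridlines: it meets the x-axis at x = 0 (among the integer gridlines); one y-axis crossing is at y = 0.
(d) Fitting integer coefficients to these (and the overall shape) gives p.

2*x^2 - 2*y^2 - x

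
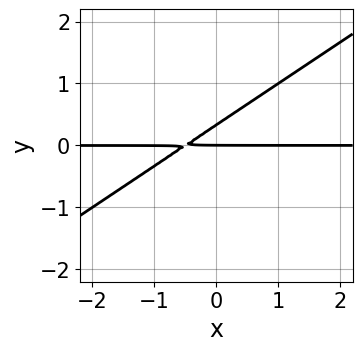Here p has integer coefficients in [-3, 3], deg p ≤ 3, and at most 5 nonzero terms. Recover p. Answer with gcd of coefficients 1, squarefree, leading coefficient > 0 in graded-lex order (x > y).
2*x*y - 3*y^2 + y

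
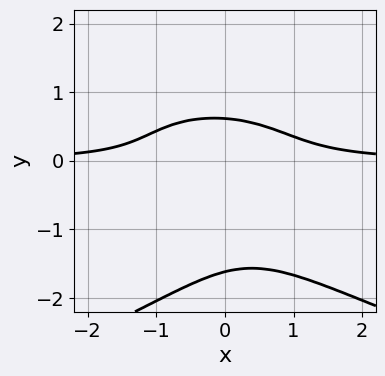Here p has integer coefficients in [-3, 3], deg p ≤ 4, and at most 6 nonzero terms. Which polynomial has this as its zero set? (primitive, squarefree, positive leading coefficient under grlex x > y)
deg p = 4. No degree-3 curve has this shape.
From the visible intercepts: no x-intercept at any integer in the box.
These observations pin down the coefficients.

2*y^4 + 2*x^2*y + x*y^2 + 3*y^3 - 1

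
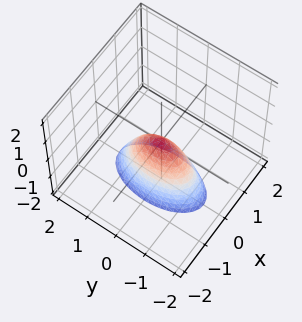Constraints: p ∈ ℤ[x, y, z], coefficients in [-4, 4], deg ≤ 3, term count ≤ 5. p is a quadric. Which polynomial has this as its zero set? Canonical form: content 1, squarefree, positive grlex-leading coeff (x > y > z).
(a) The degree is 2 — a single bowl opening along one axis; a quadric.
(b) Symmetries: it's symmetric under y → −y, forcing even powers of y; it's symmetric under x → −x, forcing even powers of x.
(c) From the axis intercepts and sections: it crosses the x-axis at the gridline x = 0; one z-axis crossing is at z = 0; it meets the y-axis at y = 0 (among the integer gridlines).
(d) The integer polynomial consistent with all of this is the stated p.

3*x^2 + y^2 + z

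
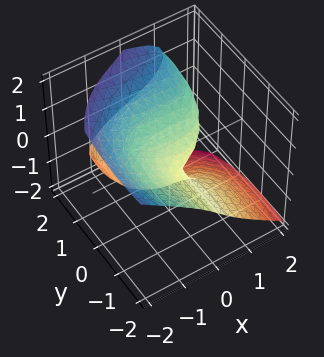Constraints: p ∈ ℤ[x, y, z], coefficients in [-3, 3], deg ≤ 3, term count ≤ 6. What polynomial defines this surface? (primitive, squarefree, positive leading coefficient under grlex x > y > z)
First, deg p = 3. The shape is more complex than any degree-2 surface.
Next, observable constraints: every point of the y-axis in the box is on the surface; among the integer gridlines, it crosses the z-axis at z ∈ {-1, 0, 1}; one x-axis crossing is at x = 0.
Finally, together with the visible shape, these determine p as stated.

x^3 + x*y^2 + 2*z^3 - 3*y*z - 2*z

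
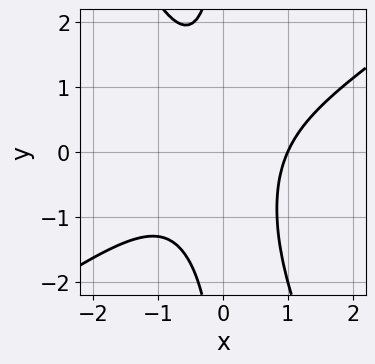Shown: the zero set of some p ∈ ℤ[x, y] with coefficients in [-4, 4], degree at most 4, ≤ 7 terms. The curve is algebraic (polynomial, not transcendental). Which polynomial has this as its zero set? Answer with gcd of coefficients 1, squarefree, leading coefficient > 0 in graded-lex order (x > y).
3*x^3 - 3*x^2*y - 2*x*y^2 - x*y - 3

1. deg p = 3. No degree-2 curve has this shape.
2. Checking where it meets the axes: the curve avoids every integer y-axis point in the box; it crosses the x-axis at the gridline x = 1.
3. Matching integer coefficients to the picture gives p.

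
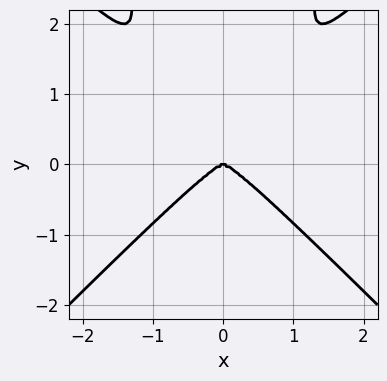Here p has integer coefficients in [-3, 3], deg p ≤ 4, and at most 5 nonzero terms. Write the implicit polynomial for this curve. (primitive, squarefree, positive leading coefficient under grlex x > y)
deg p = 4.
Symmetries: mirror symmetry x ↦ −x ⇒ only even powers of x.
Observable constraints: one x-axis crossing is at x = 0; it meets the y-axis at y = 0 (among the integer gridlines).
These observations pin down the coefficients.

2*x^4 - 2*x^2*y^2 + y^3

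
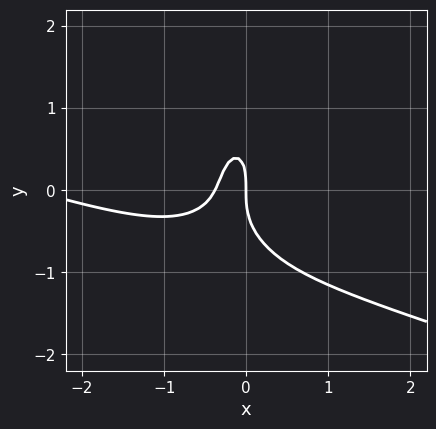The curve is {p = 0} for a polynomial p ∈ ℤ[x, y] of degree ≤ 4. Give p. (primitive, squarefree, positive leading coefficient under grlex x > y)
x^3 + 3*x^2*y + y^3 + 3*x^2 + x

First, the degree is 3 — the shape is more complex than any degree-2 curve.
Next, observable constraints: it crosses the y-axis at the gridline y = 0; it crosses the x-axis at the gridline x = 0.
Finally, together with the visible shape, these determine p as stated.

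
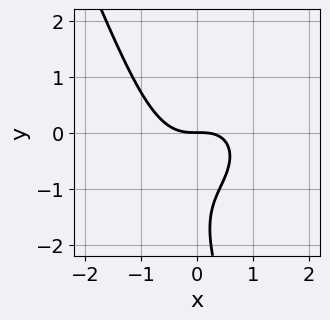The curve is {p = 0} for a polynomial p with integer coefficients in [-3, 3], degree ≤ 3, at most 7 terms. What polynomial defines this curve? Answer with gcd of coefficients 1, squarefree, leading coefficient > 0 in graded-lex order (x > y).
3*x^3 + 2*x*y^2 + y^3 + 3*y^2 + 3*y

First, the degree is 3 — the shape is more complex than any degree-2 curve.
Then, checking where it meets the axes: one x-axis crossing is at x = 0; it meets the y-axis at y = 0 (among the integer gridlines).
Finally, these observations pin down the coefficients.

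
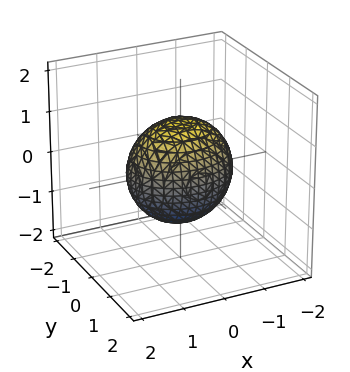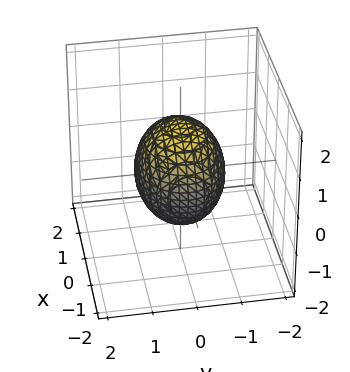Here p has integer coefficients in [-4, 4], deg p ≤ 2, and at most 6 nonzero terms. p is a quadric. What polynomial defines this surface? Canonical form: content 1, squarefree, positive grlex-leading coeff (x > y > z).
2*x^2 + 3*y^2 + 2*z^2 - 3

Degree: a closed, bounded, convex surface; a quadric, so deg p = 2.
Symmetries: the x ↦ −x reflection is a symmetry, so x appears only in even powers; mirror symmetry y ↦ −y ⇒ only even powers of y; it's symmetric under z → −z, forcing even powers of z.
Against the integer gridlines: the y-axis gridline crossings are at y ∈ {-1, 1}.
Assembling these constraints gives the stated polynomial.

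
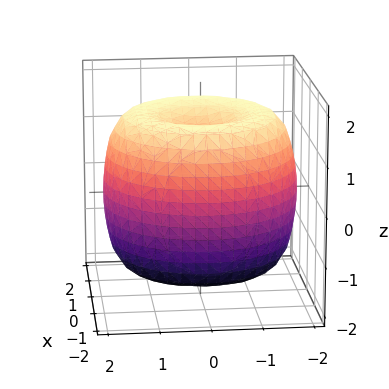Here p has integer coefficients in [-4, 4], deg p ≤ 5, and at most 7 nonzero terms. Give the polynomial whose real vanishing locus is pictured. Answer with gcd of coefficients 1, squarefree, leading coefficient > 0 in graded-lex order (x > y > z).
1. deg p = 4. The shape is more complex than any degree-3 surface.
2. Symmetries: rotational symmetry about the z-axis ⇒ p depends on x, y only through x² + y².
3. Observable constraints: a circular section at z = -1 has radius between 1 and 2.
4. Matching integer coefficients to the picture gives p.

x^4 + 2*x^2*y^2 + y^4 - 3*x^2 - 3*y^2 + 2*z^2 - 3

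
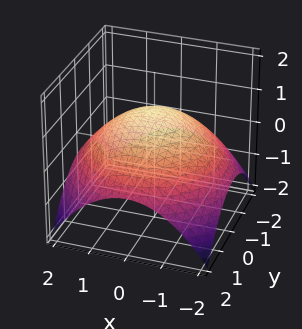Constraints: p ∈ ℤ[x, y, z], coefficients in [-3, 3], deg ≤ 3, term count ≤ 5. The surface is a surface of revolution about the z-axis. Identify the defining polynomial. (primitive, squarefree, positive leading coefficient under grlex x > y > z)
x^2 + y^2 + 3*z - 3

First, degree: a generic line meets the surface in up to 2 points, so deg p = 2.
Next, symmetry: the z-axis is an axis of rotation, so x and y enter only as x² + y².
Then, from the axis intercepts and sections: a circular section at z = 0 has radius between 1 and 2; it meets the z-axis at z = 1 (among the integer gridlines).
Finally, solving for integer coefficients yields p as stated.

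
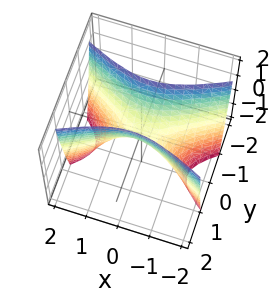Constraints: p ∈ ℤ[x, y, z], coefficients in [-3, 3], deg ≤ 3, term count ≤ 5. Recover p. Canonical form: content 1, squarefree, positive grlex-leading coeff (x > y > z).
(a) deg p = 2.
(b) Symmetries: mirror symmetry y ↦ −y ⇒ only even powers of y; mirror symmetry x ↦ −x ⇒ only even powers of x.
(c) From the visible intercepts: one x-axis crossing is at x = 0; it crosses the y-axis at the gridline y = 0; it meets the z-axis at z = 0 (among the integer gridlines).
(d) Matching integer coefficients to the picture gives p.

x^2 - 3*y^2 + z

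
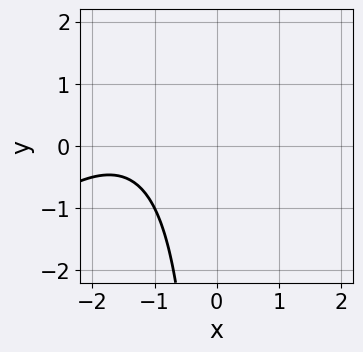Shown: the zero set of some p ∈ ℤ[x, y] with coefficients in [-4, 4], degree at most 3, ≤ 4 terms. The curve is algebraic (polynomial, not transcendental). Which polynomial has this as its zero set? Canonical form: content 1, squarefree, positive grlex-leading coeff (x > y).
x^2 - x*y + 3*x + 3

First, the degree is 2 — the shape is more complex than any degree-1 curve.
Next, from the axis intercepts and sections: no x-intercept at any integer in the box; no y-intercept at any integer in the box.
Finally, the integer polynomial consistent with all of this is the stated p.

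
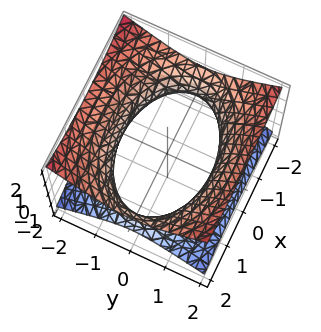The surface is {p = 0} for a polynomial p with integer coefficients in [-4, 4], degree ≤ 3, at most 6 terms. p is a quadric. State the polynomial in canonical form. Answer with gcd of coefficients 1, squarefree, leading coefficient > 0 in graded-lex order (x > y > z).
First, deg p = 2. One connected sheet with a waist; a quadric.
Next, symmetries: the x ↦ −x reflection is a symmetry, so x appears only in even powers; it's symmetric under z → −z, forcing even powers of z; mirror symmetry y ↦ −y ⇒ only even powers of y.
Next, observable constraints: it misses every integer gridline on the z-axis.
Finally, solving for integer coefficients yields p as stated.

x^2 + 2*y^2 - 3*z^2 - 3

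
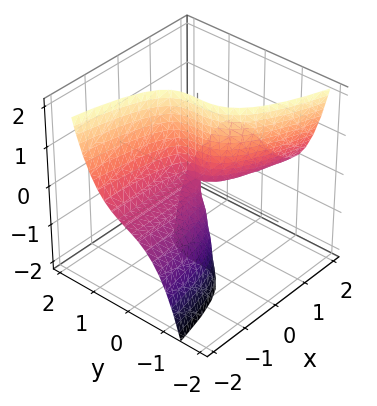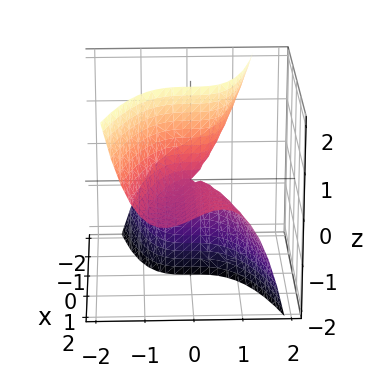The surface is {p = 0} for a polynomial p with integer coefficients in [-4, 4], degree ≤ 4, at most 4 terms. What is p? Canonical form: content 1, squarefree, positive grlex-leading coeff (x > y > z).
(a) deg p = 3. No degree-2 surface has this shape.
(b) From the axis intercepts and sections: every point of the z-axis in the box is on the surface; one y-axis crossing is at y = 0.
(c) Putting this together gives p. Check: (2, 0, 0) on the x-axis lies on the surface, and p(2, 0, 0) = 0. ✓

2*y^3 - x*y + 2*x*z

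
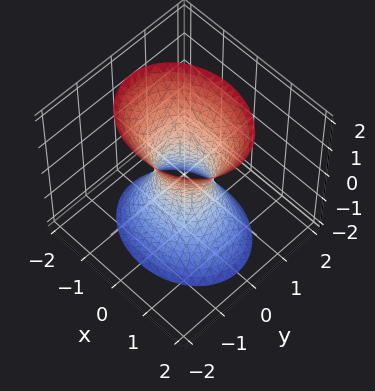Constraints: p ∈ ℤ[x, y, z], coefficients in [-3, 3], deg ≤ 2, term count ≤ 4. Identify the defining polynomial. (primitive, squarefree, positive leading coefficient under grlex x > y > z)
2*x^2 + 3*y^2 - z^2 - 1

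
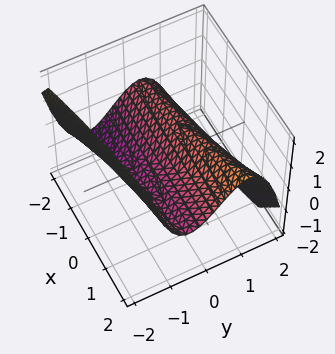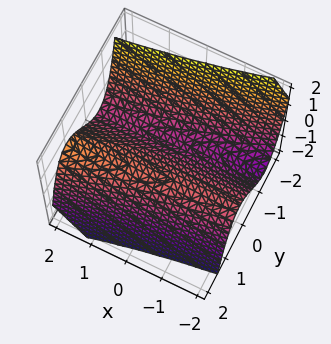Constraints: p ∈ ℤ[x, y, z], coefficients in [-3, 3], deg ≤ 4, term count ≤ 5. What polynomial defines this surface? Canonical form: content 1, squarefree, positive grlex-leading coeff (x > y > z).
x*y^2 - 2*y^3 + 3*y - 3*z

First, degree: the shape is more complex than any degree-2 surface, so deg p = 3.
Next, reading off the gridlines: the visible x-axis segment lies entirely on the surface; it meets the z-axis at z = 0 (among the integer gridlines); it crosses the y-axis at the gridline y = 0.
Finally, solving for integer coefficients yields p as stated.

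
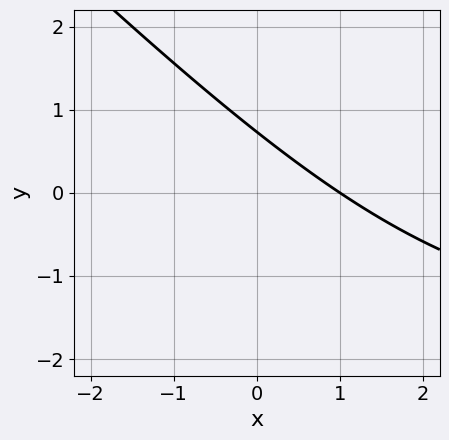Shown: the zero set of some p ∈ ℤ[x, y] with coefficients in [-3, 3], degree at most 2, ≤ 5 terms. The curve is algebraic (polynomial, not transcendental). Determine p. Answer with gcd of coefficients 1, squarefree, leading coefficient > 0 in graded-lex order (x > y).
x*y + y^2 + 2*x + 2*y - 2

1. Degree: a generic line meets the curve in up to 2 points, so deg p = 2.
2. Reading off the gridlines: it meets the x-axis at x = 1 (among the integer gridlines).
3. Assembling these constraints gives the stated polynomial.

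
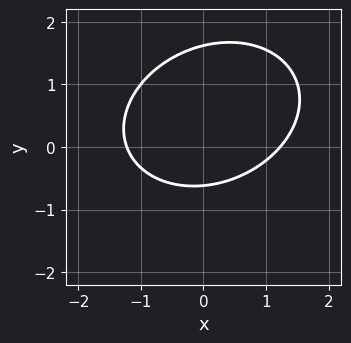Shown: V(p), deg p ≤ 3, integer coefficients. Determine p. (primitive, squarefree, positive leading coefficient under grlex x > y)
2*x^2 - x*y + 3*y^2 - 3*y - 3

(a) The degree is 2 — the shape is more complex than any degree-1 curve.
(b) Matching integer coefficients to the picture gives p.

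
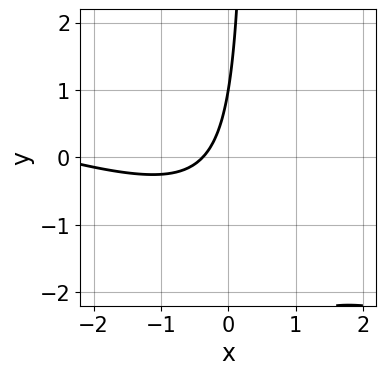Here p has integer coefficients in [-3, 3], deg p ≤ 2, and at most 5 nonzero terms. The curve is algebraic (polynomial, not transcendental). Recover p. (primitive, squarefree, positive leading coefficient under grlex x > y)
First, deg p = 2. The shape is more complex than any degree-1 curve.
Then, from the visible intercepts: it crosses the y-axis at the gridline y = 1.
Finally, solving for integer coefficients yields p as stated.

x^2 + 3*x*y + 3*x - y + 1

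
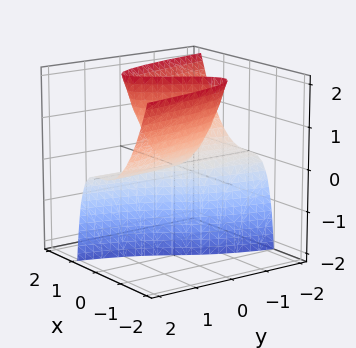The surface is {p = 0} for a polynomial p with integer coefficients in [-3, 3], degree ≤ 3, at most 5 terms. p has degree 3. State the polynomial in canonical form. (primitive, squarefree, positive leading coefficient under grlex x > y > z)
(a) deg p = 3. The shape is more complex than any degree-2 surface.
(b) Checking where it meets the axes: every point of the z-axis in the box is on the surface; it meets the x-axis at x = 0 (among the integer gridlines); every point of the y-axis in the box is on the surface.
(c) Putting this together gives p.

3*x^3 - 3*x*z + 2*y*z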